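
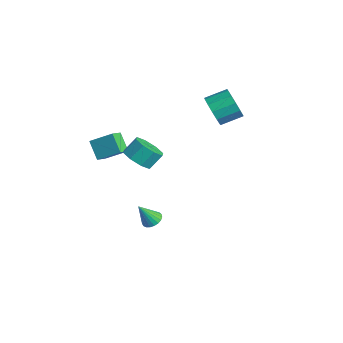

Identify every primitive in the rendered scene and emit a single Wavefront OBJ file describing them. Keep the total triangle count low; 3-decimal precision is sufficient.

v 1.419 -2.669 2.302
v 2.217 -2.3 1.967
v 2.218 -1.562 2.783
v 1.421 -1.931 3.118
v 1.631 -1.99 1.688
v 1.632 -1.252 2.503
v 0.921 -2.077 1.768
v 0.923 -1.339 2.584
v 0.504 -2.511 2.161
v 0.505 -1.773 2.977
v 0.622 -3.038 2.637
v 0.623 -2.3 3.453
v 1.208 -3.348 2.917
v 1.209 -2.61 3.732
v 1.917 -3.261 2.836
v 1.919 -2.523 3.652
v 2.335 -2.827 2.443
v 2.336 -2.089 3.259
v -0.787 2.799 3.193
v -0.286 3.055 2.342
v -0.013 4.297 2.876
v -0.513 4.041 3.727
v -0.834 3.21 2.26
v -0.56 4.453 2.795
v -1.366 3.235 2.475
v -1.092 4.478 3.01
v -1.715 3.121 2.918
v -1.441 4.364 3.453
v -1.769 2.905 3.448
v -1.495 4.148 3.983
v -1.511 2.655 3.897
v -1.237 3.898 4.431
v -1.023 2.451 4.122
v -0.75 3.693 4.657
v -0.461 2.357 4.052
v -0.187 3.599 4.587
v -0.001 2.403 3.709
v 0.272 3.646 4.244
v 0.208 2.575 3.203
v 0.482 3.818 3.738
v 0.102 2.818 2.693
v 0.376 4.061 3.228
v -0.088 -1.144 -4.042
v 0.232 -0.689 -3.747
v -0.172 -1.916 -2.758
v -0.016 -0.61 -3.716
v -0.276 -0.624 -3.741
v -0.504 -0.727 -3.819
v -0.66 -0.903 -3.935
v -0.717 -1.121 -4.069
v -0.665 -1.342 -4.199
v -0.513 -1.53 -4.301
v -0.288 -1.651 -4.359
v -0.028 -1.684 -4.362
v 0.221 -1.624 -4.31
v 0.417 -1.481 -4.211
v 0.526 -1.28 -4.083
v 0.529 -1.055 -3.948
v 0.425 -0.846 -3.829
v -1.781 -3.539 2.094
v -1.265 -4.225 2.523
v -1.049 -2.521 2.843
v -0.533 -3.208 3.272
v -0.907 -3.472 1.148
v -0.391 -4.159 1.577
v -0.175 -2.455 1.897
v 0.341 -3.141 2.326
f 2 1 5
f 2 5 3
f 3 5 6
f 3 6 4
f 5 1 7
f 5 7 6
f 6 7 8
f 6 8 4
f 7 1 9
f 7 9 8
f 8 9 10
f 8 10 4
f 9 1 11
f 9 11 10
f 10 11 12
f 10 12 4
f 11 1 13
f 11 13 12
f 12 13 14
f 12 14 4
f 13 1 15
f 13 15 14
f 14 15 16
f 14 16 4
f 15 1 17
f 15 17 16
f 16 17 18
f 16 18 4
f 17 1 2
f 17 2 18
f 18 2 3
f 18 3 4
f 20 19 23
f 20 23 21
f 21 23 24
f 21 24 22
f 23 19 25
f 23 25 24
f 24 25 26
f 24 26 22
f 25 19 27
f 25 27 26
f 26 27 28
f 26 28 22
f 27 19 29
f 27 29 28
f 28 29 30
f 28 30 22
f 29 19 31
f 29 31 30
f 30 31 32
f 30 32 22
f 31 19 33
f 31 33 32
f 32 33 34
f 32 34 22
f 33 19 35
f 33 35 34
f 34 35 36
f 34 36 22
f 35 19 37
f 35 37 36
f 36 37 38
f 36 38 22
f 37 19 39
f 37 39 38
f 38 39 40
f 38 40 22
f 39 19 41
f 39 41 40
f 40 41 42
f 40 42 22
f 41 19 20
f 41 20 42
f 42 20 21
f 42 21 22
f 44 43 46
f 44 46 45
f 46 43 47
f 46 47 45
f 47 43 48
f 47 48 45
f 48 43 49
f 48 49 45
f 49 43 50
f 49 50 45
f 50 43 51
f 50 51 45
f 51 43 52
f 51 52 45
f 52 43 53
f 52 53 45
f 53 43 54
f 53 54 45
f 54 43 55
f 54 55 45
f 55 43 56
f 55 56 45
f 56 43 57
f 56 57 45
f 57 43 58
f 57 58 45
f 58 43 59
f 58 59 45
f 59 43 44
f 59 44 45
f 61 63 60
f 64 61 60
f 60 63 62
f 62 64 60
f 61 67 63
f 65 61 64
f 65 67 61
f 63 67 62
f 66 64 62
f 62 67 66
f 66 65 64
f 67 65 66



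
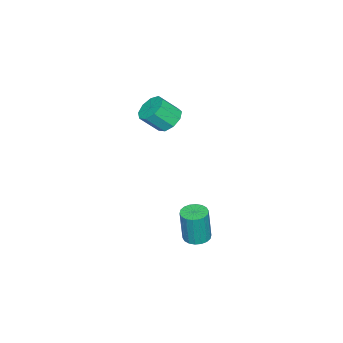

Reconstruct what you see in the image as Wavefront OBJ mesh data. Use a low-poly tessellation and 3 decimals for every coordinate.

v 1.347 -1.569 2.991
v 1.93 -1.908 2.395
v 2.536 -2.729 3.453
v 1.953 -2.391 4.049
v 2.165 -1.401 2.654
v 2.77 -2.222 3.712
v 2.017 -0.973 3.071
v 2.622 -1.794 4.129
v 1.555 -0.824 3.45
v 2.161 -1.645 4.509
v 0.997 -1.024 3.615
v 1.602 -1.845 4.673
v 0.602 -1.479 3.487
v 1.207 -2.3 4.546
v 0.556 -1.976 3.128
v 1.162 -2.797 4.186
v 0.881 -2.283 2.704
v 1.486 -3.105 3.762
v 1.423 -2.256 2.414
v 2.029 -3.078 3.473
v 3.401 1.152 -4.065
v 4.043 0.752 -4.137
v 4.221 0.668 -2.066
v 3.579 1.068 -1.995
v 4.154 1.072 -4.133
v 4.332 0.988 -2.063
v 4.115 1.407 -4.116
v 4.293 1.323 -2.046
v 3.935 1.692 -4.089
v 4.113 1.608 -2.019
v 3.649 1.87 -4.058
v 3.827 1.786 -1.987
v 3.314 1.906 -4.027
v 3.492 1.822 -1.957
v 2.996 1.792 -4.005
v 3.174 1.709 -1.934
v 2.759 1.552 -3.994
v 2.937 1.468 -1.923
v 2.648 1.232 -3.997
v 2.826 1.148 -1.927
v 2.687 0.897 -4.014
v 2.865 0.813 -1.944
v 2.867 0.612 -4.041
v 3.045 0.528 -1.971
v 3.153 0.434 -4.073
v 3.331 0.35 -2.002
v 3.488 0.398 -4.103
v 3.666 0.314 -2.033
v 3.806 0.511 -4.126
v 3.984 0.428 -2.055
f 2 1 5
f 2 5 3
f 3 5 6
f 3 6 4
f 5 1 7
f 5 7 6
f 6 7 8
f 6 8 4
f 7 1 9
f 7 9 8
f 8 9 10
f 8 10 4
f 9 1 11
f 9 11 10
f 10 11 12
f 10 12 4
f 11 1 13
f 11 13 12
f 12 13 14
f 12 14 4
f 13 1 15
f 13 15 14
f 14 15 16
f 14 16 4
f 15 1 17
f 15 17 16
f 16 17 18
f 16 18 4
f 17 1 19
f 17 19 18
f 18 19 20
f 18 20 4
f 19 1 2
f 19 2 20
f 20 2 3
f 20 3 4
f 22 21 25
f 22 25 23
f 23 25 26
f 23 26 24
f 25 21 27
f 25 27 26
f 26 27 28
f 26 28 24
f 27 21 29
f 27 29 28
f 28 29 30
f 28 30 24
f 29 21 31
f 29 31 30
f 30 31 32
f 30 32 24
f 31 21 33
f 31 33 32
f 32 33 34
f 32 34 24
f 33 21 35
f 33 35 34
f 34 35 36
f 34 36 24
f 35 21 37
f 35 37 36
f 36 37 38
f 36 38 24
f 37 21 39
f 37 39 38
f 38 39 40
f 38 40 24
f 39 21 41
f 39 41 40
f 40 41 42
f 40 42 24
f 41 21 43
f 41 43 42
f 42 43 44
f 42 44 24
f 43 21 45
f 43 45 44
f 44 45 46
f 44 46 24
f 45 21 47
f 45 47 46
f 46 47 48
f 46 48 24
f 47 21 49
f 47 49 48
f 48 49 50
f 48 50 24
f 49 21 22
f 49 22 50
f 50 22 23
f 50 23 24



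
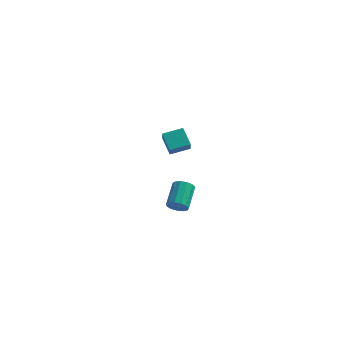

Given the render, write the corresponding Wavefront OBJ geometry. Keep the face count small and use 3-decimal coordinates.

v -1.913 -4.57 -2.573
v -1.628 -4.301 -3.104
v -1.583 -2.84 -2.338
v -1.867 -3.11 -1.807
v -1.995 -4.264 -3.152
v -1.95 -2.804 -2.386
v -2.336 -4.325 -3.016
v -2.291 -2.864 -2.25
v -2.542 -4.464 -2.739
v -2.497 -3.003 -1.973
v -2.549 -4.636 -2.41
v -2.503 -3.175 -1.644
v -2.353 -4.788 -2.132
v -2.308 -3.327 -1.366
v -2.018 -4.87 -1.995
v -1.972 -3.41 -1.229
v -1.649 -4.858 -2.041
v -1.604 -3.397 -1.275
v -1.364 -4.754 -2.256
v -1.319 -3.293 -1.49
v -1.253 -4.592 -2.571
v -1.208 -3.131 -1.805
v -1.352 -4.423 -2.888
v -1.306 -2.962 -2.122
v -4.097 2.871 -3.305
v -4.78 3.793 -2.576
v -4.225 3.42 -4.119
v -4.909 4.342 -3.39
v -2.951 3.518 -3.05
v -3.635 4.44 -2.321
v -3.08 4.067 -3.864
v -3.763 4.989 -3.135
f 2 1 5
f 2 5 3
f 3 5 6
f 3 6 4
f 5 1 7
f 5 7 6
f 6 7 8
f 6 8 4
f 7 1 9
f 7 9 8
f 8 9 10
f 8 10 4
f 9 1 11
f 9 11 10
f 10 11 12
f 10 12 4
f 11 1 13
f 11 13 12
f 12 13 14
f 12 14 4
f 13 1 15
f 13 15 14
f 14 15 16
f 14 16 4
f 15 1 17
f 15 17 16
f 16 17 18
f 16 18 4
f 17 1 19
f 17 19 18
f 18 19 20
f 18 20 4
f 19 1 21
f 19 21 20
f 20 21 22
f 20 22 4
f 21 1 23
f 21 23 22
f 22 23 24
f 22 24 4
f 23 1 2
f 23 2 24
f 24 2 3
f 24 3 4
f 26 28 25
f 29 26 25
f 25 28 27
f 27 29 25
f 26 32 28
f 30 26 29
f 30 32 26
f 28 32 27
f 31 29 27
f 27 32 31
f 31 30 29
f 32 30 31



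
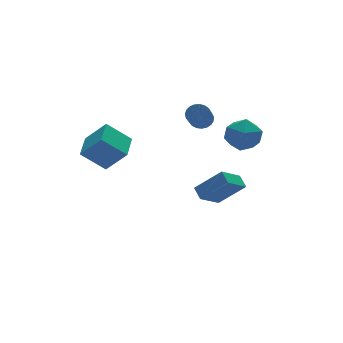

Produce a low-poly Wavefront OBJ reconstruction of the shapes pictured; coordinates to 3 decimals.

v 1.952 -1.173 2.772
v 2.74 -0.873 3.654
v 2.68 -3.007 2.746
v 3.468 -2.707 3.628
v 2.275 -2.778 3.874
v 1.825 -1.645 3.89
v 3.595 -2.235 2.51
v 3.145 -1.102 2.526
v 3.755 -1.53 3.492
v 2.939 -1.865 4.335
v 2.481 -2.015 2.065
v 1.665 -2.35 2.908
v 3.267 3.636 1.648
v 3.902 3.515 2.008
v 3.048 2.382 3.132
v 2.413 2.504 2.772
v 3.786 3.755 2.162
v 2.932 2.622 3.286
v 3.581 3.974 2.227
v 2.727 2.842 3.351
v 3.321 4.135 2.192
v 2.467 3.003 3.316
v 3.052 4.21 2.062
v 2.198 3.078 3.187
v 2.82 4.186 1.862
v 1.966 3.053 2.986
v 2.665 4.066 1.624
v 1.811 2.934 2.748
v 2.615 3.872 1.39
v 1.761 2.74 2.515
v 2.677 3.638 1.201
v 1.823 2.505 2.325
v 2.841 3.403 1.089
v 1.987 2.27 2.214
v 3.079 3.208 1.074
v 2.225 2.076 2.198
v 3.35 3.088 1.158
v 2.496 1.955 2.282
v 3.606 3.062 1.327
v 2.752 1.929 2.451
v 3.803 3.136 1.551
v 2.949 2.003 2.675
v 3.908 3.296 1.792
v 3.054 2.163 2.916
v -2.393 1.958 1.069
v -3.646 2.627 2.299
v -3.269 2.872 -0.321
v -4.522 3.542 0.91
v -1.358 3.378 1.35
v -2.611 4.048 2.581
v -2.234 4.293 -0.039
v -3.487 4.962 1.191
v 2 1.472 -3.575
v 3.281 0.559 -2.109
v 2.067 2.301 -3.118
v 3.348 1.389 -1.652
v 3.472 1.911 -4.588
v 4.753 0.999 -3.122
v 3.539 2.741 -4.131
v 4.82 1.828 -2.665
f 1 12 6
f 1 6 2
f 1 2 8
f 1 8 11
f 1 11 12
f 2 6 10
f 6 12 5
f 12 11 3
f 11 8 7
f 8 2 9
f 4 10 5
f 4 5 3
f 4 3 7
f 4 7 9
f 4 9 10
f 5 10 6
f 3 5 12
f 7 3 11
f 9 7 8
f 10 9 2
f 14 13 17
f 14 17 15
f 15 17 18
f 15 18 16
f 17 13 19
f 17 19 18
f 18 19 20
f 18 20 16
f 19 13 21
f 19 21 20
f 20 21 22
f 20 22 16
f 21 13 23
f 21 23 22
f 22 23 24
f 22 24 16
f 23 13 25
f 23 25 24
f 24 25 26
f 24 26 16
f 25 13 27
f 25 27 26
f 26 27 28
f 26 28 16
f 27 13 29
f 27 29 28
f 28 29 30
f 28 30 16
f 29 13 31
f 29 31 30
f 30 31 32
f 30 32 16
f 31 13 33
f 31 33 32
f 32 33 34
f 32 34 16
f 33 13 35
f 33 35 34
f 34 35 36
f 34 36 16
f 35 13 37
f 35 37 36
f 36 37 38
f 36 38 16
f 37 13 39
f 37 39 38
f 38 39 40
f 38 40 16
f 39 13 41
f 39 41 40
f 40 41 42
f 40 42 16
f 41 13 43
f 41 43 42
f 42 43 44
f 42 44 16
f 43 13 14
f 43 14 44
f 44 14 15
f 44 15 16
f 46 48 45
f 49 46 45
f 45 48 47
f 47 49 45
f 46 52 48
f 50 46 49
f 50 52 46
f 48 52 47
f 51 49 47
f 47 52 51
f 51 50 49
f 52 50 51
f 54 56 53
f 57 54 53
f 53 56 55
f 55 57 53
f 54 60 56
f 58 54 57
f 58 60 54
f 56 60 55
f 59 57 55
f 55 60 59
f 59 58 57
f 60 58 59



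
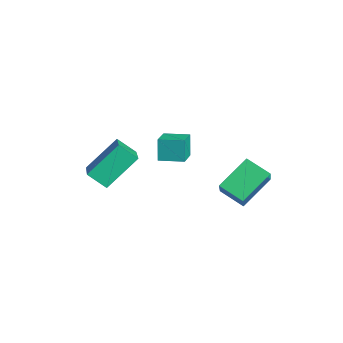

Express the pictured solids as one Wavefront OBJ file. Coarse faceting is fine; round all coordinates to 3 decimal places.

v -1.516 0.35 -0.52
v -1.852 0.449 0.575
v -0.975 1.385 -0.448
v -1.311 1.483 0.647
v -0.469 -0.223 -0.147
v -0.805 -0.125 0.948
v 0.072 0.811 -0.075
v -0.264 0.91 1.02
v -2.576 -2.826 -1.907
v -2.878 -1.297 -0.484
v -4.473 -2.394 -2.773
v -4.776 -0.865 -1.351
v -2.084 -2.075 -2.609
v -2.387 -0.546 -1.187
v -3.982 -1.643 -3.476
v -4.284 -0.114 -2.053
v 1.522 1.874 -0.864
v 0.927 3.292 0.183
v 0.511 2.258 -1.96
v -0.084 3.676 -0.914
v 2.404 2.644 -1.406
v 1.809 4.062 -0.36
v 1.393 3.028 -2.503
v 0.798 4.446 -1.456
f 2 4 1
f 5 2 1
f 1 4 3
f 3 5 1
f 2 8 4
f 6 2 5
f 6 8 2
f 4 8 3
f 7 5 3
f 3 8 7
f 7 6 5
f 8 6 7
f 10 12 9
f 13 10 9
f 9 12 11
f 11 13 9
f 10 16 12
f 14 10 13
f 14 16 10
f 12 16 11
f 15 13 11
f 11 16 15
f 15 14 13
f 16 14 15
f 18 20 17
f 21 18 17
f 17 20 19
f 19 21 17
f 18 24 20
f 22 18 21
f 22 24 18
f 20 24 19
f 23 21 19
f 19 24 23
f 23 22 21
f 24 22 23



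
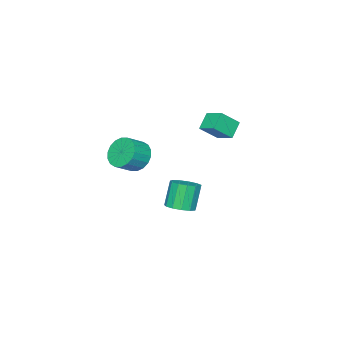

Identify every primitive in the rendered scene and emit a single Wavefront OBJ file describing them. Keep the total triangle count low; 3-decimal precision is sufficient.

v 0.45 -2.839 0.116
v 0.872 -3.184 -0.637
v 1.793 -3.426 -0.01
v 1.37 -3.081 0.744
v 0.982 -2.785 -0.644
v 1.903 -3.027 -0.017
v 0.986 -2.397 -0.501
v 1.907 -2.639 0.126
v 0.885 -2.096 -0.236
v 1.805 -2.338 0.392
v 0.697 -1.943 0.1
v 1.617 -2.184 0.727
v 0.46 -1.967 0.438
v 1.38 -2.208 1.065
v 0.221 -2.163 0.713
v 1.141 -2.405 1.34
v 0.027 -2.494 0.87
v 0.948 -2.736 1.497
v -0.083 -2.893 0.877
v 0.838 -3.135 1.504
v -0.087 -3.281 0.734
v 0.834 -3.523 1.361
v 0.015 -3.582 0.468
v 0.935 -3.824 1.096
v 0.203 -3.736 0.133
v 1.123 -3.977 0.76
v 0.44 -3.712 -0.205
v 1.36 -3.953 0.422
v 0.679 -3.515 -0.48
v 1.599 -3.757 0.147
v -1.759 0.374 1.602
v -2.539 0.216 2.272
v -1.593 1.392 2.037
v -2.373 1.234 2.707
v -0.947 -0.114 2.433
v -1.727 -0.272 3.103
v -0.781 0.904 2.868
v -1.561 0.746 3.538
v -1.815 -1.98 -4.315
v -1.083 -1.876 -3.983
v -1.714 -2.015 -2.552
v -2.445 -2.12 -2.885
v -1.267 -1.46 -4.023
v -1.898 -1.599 -2.592
v -1.624 -1.209 -4.157
v -2.255 -1.349 -2.726
v -2.042 -1.203 -4.34
v -2.673 -1.343 -2.909
v -2.388 -1.444 -4.516
v -3.019 -1.584 -3.085
v -2.551 -1.855 -4.628
v -3.182 -1.995 -3.197
v -2.481 -2.306 -4.641
v -3.112 -2.445 -3.21
v -2.199 -2.653 -4.551
v -2.83 -2.793 -3.12
v -1.795 -2.787 -4.385
v -2.426 -2.926 -2.955
v -1.397 -2.665 -4.198
v -2.028 -2.804 -2.767
v -1.132 -2.325 -4.048
v -1.763 -2.464 -2.617
f 2 1 5
f 2 5 3
f 3 5 6
f 3 6 4
f 5 1 7
f 5 7 6
f 6 7 8
f 6 8 4
f 7 1 9
f 7 9 8
f 8 9 10
f 8 10 4
f 9 1 11
f 9 11 10
f 10 11 12
f 10 12 4
f 11 1 13
f 11 13 12
f 12 13 14
f 12 14 4
f 13 1 15
f 13 15 14
f 14 15 16
f 14 16 4
f 15 1 17
f 15 17 16
f 16 17 18
f 16 18 4
f 17 1 19
f 17 19 18
f 18 19 20
f 18 20 4
f 19 1 21
f 19 21 20
f 20 21 22
f 20 22 4
f 21 1 23
f 21 23 22
f 22 23 24
f 22 24 4
f 23 1 25
f 23 25 24
f 24 25 26
f 24 26 4
f 25 1 27
f 25 27 26
f 26 27 28
f 26 28 4
f 27 1 29
f 27 29 28
f 28 29 30
f 28 30 4
f 29 1 2
f 29 2 30
f 30 2 3
f 30 3 4
f 32 34 31
f 35 32 31
f 31 34 33
f 33 35 31
f 32 38 34
f 36 32 35
f 36 38 32
f 34 38 33
f 37 35 33
f 33 38 37
f 37 36 35
f 38 36 37
f 40 39 43
f 40 43 41
f 41 43 44
f 41 44 42
f 43 39 45
f 43 45 44
f 44 45 46
f 44 46 42
f 45 39 47
f 45 47 46
f 46 47 48
f 46 48 42
f 47 39 49
f 47 49 48
f 48 49 50
f 48 50 42
f 49 39 51
f 49 51 50
f 50 51 52
f 50 52 42
f 51 39 53
f 51 53 52
f 52 53 54
f 52 54 42
f 53 39 55
f 53 55 54
f 54 55 56
f 54 56 42
f 55 39 57
f 55 57 56
f 56 57 58
f 56 58 42
f 57 39 59
f 57 59 58
f 58 59 60
f 58 60 42
f 59 39 61
f 59 61 60
f 60 61 62
f 60 62 42
f 61 39 40
f 61 40 62
f 62 40 41
f 62 41 42



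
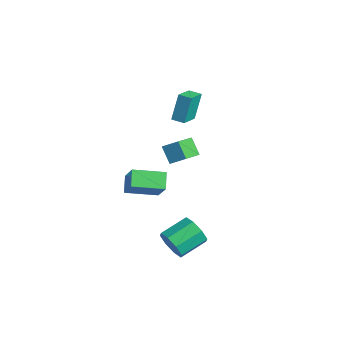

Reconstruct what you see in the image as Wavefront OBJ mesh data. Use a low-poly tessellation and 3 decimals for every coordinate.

v -4.188 2.171 1.352
v -4.467 2.787 3.073
v -3.524 2.631 1.294
v -3.803 3.248 3.016
v -3.337 1.012 1.904
v -3.616 1.629 3.626
v -2.673 1.473 1.847
v -2.952 2.089 3.568
v 3.817 -2.967 -2.412
v 4.345 -2.65 -3.175
v 4.211 -1.017 -2.59
v 3.683 -1.333 -1.828
v 3.609 -2.659 -3.319
v 3.475 -1.026 -2.734
v 2.995 -2.848 -2.932
v 2.861 -1.215 -2.347
v 2.862 -3.106 -2.241
v 2.728 -1.473 -1.656
v 3.289 -3.283 -1.65
v 3.155 -1.65 -1.065
v 4.025 -3.274 -1.506
v 3.891 -1.641 -0.921
v 4.639 -3.085 -1.893
v 4.505 -1.452 -1.308
v 4.772 -2.827 -2.584
v 4.638 -1.194 -1.999
v 0.332 -3.869 1.289
v 1.447 -4.016 2.63
v 1.028 -2.156 0.898
v 2.143 -2.303 2.238
v 1.097 -4.337 0.602
v 2.212 -4.484 1.942
v 1.793 -2.624 0.21
v 2.908 -2.771 1.551
v 2.624 -2.37 3.284
v 1.828 -2.409 4.168
v 1.87 -1.116 2.662
v 1.074 -1.155 3.546
v 3.226 -1.725 3.854
v 2.43 -1.764 4.738
v 2.472 -0.471 3.232
v 1.676 -0.51 4.116
f 2 4 1
f 5 2 1
f 1 4 3
f 3 5 1
f 2 8 4
f 6 2 5
f 6 8 2
f 4 8 3
f 7 5 3
f 3 8 7
f 7 6 5
f 8 6 7
f 10 9 13
f 10 13 11
f 11 13 14
f 11 14 12
f 13 9 15
f 13 15 14
f 14 15 16
f 14 16 12
f 15 9 17
f 15 17 16
f 16 17 18
f 16 18 12
f 17 9 19
f 17 19 18
f 18 19 20
f 18 20 12
f 19 9 21
f 19 21 20
f 20 21 22
f 20 22 12
f 21 9 23
f 21 23 22
f 22 23 24
f 22 24 12
f 23 9 25
f 23 25 24
f 24 25 26
f 24 26 12
f 25 9 10
f 25 10 26
f 26 10 11
f 26 11 12
f 28 30 27
f 31 28 27
f 27 30 29
f 29 31 27
f 28 34 30
f 32 28 31
f 32 34 28
f 30 34 29
f 33 31 29
f 29 34 33
f 33 32 31
f 34 32 33
f 36 38 35
f 39 36 35
f 35 38 37
f 37 39 35
f 36 42 38
f 40 36 39
f 40 42 36
f 38 42 37
f 41 39 37
f 37 42 41
f 41 40 39
f 42 40 41



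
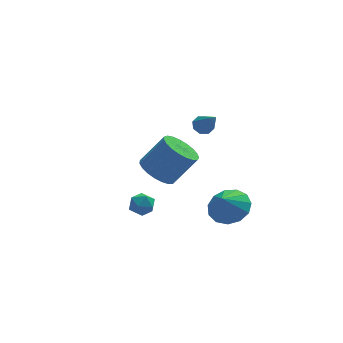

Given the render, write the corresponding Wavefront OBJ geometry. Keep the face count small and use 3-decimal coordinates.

v 3.449 1.943 -0.736
v 3.699 2.31 -0.429
v 3.691 0.677 0.576
v 3.291 2.3 -0.363
v 2.975 2.081 -0.516
v 2.937 1.782 -0.798
v 3.199 1.577 -1.044
v 3.606 1.587 -1.11
v 3.922 1.805 -0.957
v 3.96 2.105 -0.675
v 1.562 3.102 -4.395
v 2.051 3.915 -4.767
v 3.208 3.892 -3.298
v 2.718 3.078 -2.925
v 1.751 4.095 -4.528
v 2.907 4.072 -3.059
v 1.418 4.103 -4.266
v 2.574 4.08 -2.796
v 1.11 3.938 -4.026
v 2.266 3.915 -2.556
v 0.879 3.628 -3.849
v 2.036 3.605 -2.38
v 0.767 3.228 -3.767
v 1.924 3.204 -2.298
v 0.793 2.805 -3.794
v 1.949 2.782 -2.325
v 0.951 2.434 -3.924
v 2.107 2.411 -2.455
v 1.215 2.178 -4.136
v 2.371 2.155 -2.667
v 1.539 2.082 -4.392
v 2.695 2.059 -2.923
v 1.866 2.162 -4.649
v 3.023 2.139 -3.18
v 2.142 2.405 -4.862
v 3.298 2.382 -3.393
v 2.317 2.768 -4.994
v 3.473 2.745 -3.525
v 2.361 3.189 -5.022
v 3.517 3.166 -3.553
v 2.267 3.594 -4.942
v 3.424 3.571 -3.473
v 3.479 -2.424 -3.203
v 4.378 -2.76 -2.889
v 3.001 -2.836 -2.277
v 4.323 -2.233 -2.682
v 4 -1.766 -2.641
v 3.511 -1.508 -2.778
v 3.013 -1.541 -3.05
v 2.662 -1.854 -3.37
v 2.57 -2.348 -3.638
v 2.767 -2.866 -3.767
v 3.19 -3.244 -3.717
v 3.705 -3.361 -3.504
v 4.147 -3.181 -3.195
v -0.565 -0.956 -3.175
v 0.073 -0.962 -3.352
v -0.473 -1.958 -2.808
v 0.165 -1.964 -2.985
v -0.036 -1.58 -2.484
v -0.093 -0.961 -2.711
v -0.307 -1.959 -3.449
v -0.364 -1.34 -3.676
v 0.232 -1.582 -3.522
v 0.4 -1.348 -2.925
v -0.8 -1.572 -3.235
v -0.632 -1.338 -2.638
f 2 1 4
f 2 4 3
f 4 1 5
f 4 5 3
f 5 1 6
f 5 6 3
f 6 1 7
f 6 7 3
f 7 1 8
f 7 8 3
f 8 1 9
f 8 9 3
f 9 1 10
f 9 10 3
f 10 1 2
f 10 2 3
f 12 11 15
f 12 15 13
f 13 15 16
f 13 16 14
f 15 11 17
f 15 17 16
f 16 17 18
f 16 18 14
f 17 11 19
f 17 19 18
f 18 19 20
f 18 20 14
f 19 11 21
f 19 21 20
f 20 21 22
f 20 22 14
f 21 11 23
f 21 23 22
f 22 23 24
f 22 24 14
f 23 11 25
f 23 25 24
f 24 25 26
f 24 26 14
f 25 11 27
f 25 27 26
f 26 27 28
f 26 28 14
f 27 11 29
f 27 29 28
f 28 29 30
f 28 30 14
f 29 11 31
f 29 31 30
f 30 31 32
f 30 32 14
f 31 11 33
f 31 33 32
f 32 33 34
f 32 34 14
f 33 11 35
f 33 35 34
f 34 35 36
f 34 36 14
f 35 11 37
f 35 37 36
f 36 37 38
f 36 38 14
f 37 11 39
f 37 39 38
f 38 39 40
f 38 40 14
f 39 11 41
f 39 41 40
f 40 41 42
f 40 42 14
f 41 11 12
f 41 12 42
f 42 12 13
f 42 13 14
f 44 43 46
f 44 46 45
f 46 43 47
f 46 47 45
f 47 43 48
f 47 48 45
f 48 43 49
f 48 49 45
f 49 43 50
f 49 50 45
f 50 43 51
f 50 51 45
f 51 43 52
f 51 52 45
f 52 43 53
f 52 53 45
f 53 43 54
f 53 54 45
f 54 43 55
f 54 55 45
f 55 43 44
f 55 44 45
f 56 67 61
f 56 61 57
f 56 57 63
f 56 63 66
f 56 66 67
f 57 61 65
f 61 67 60
f 67 66 58
f 66 63 62
f 63 57 64
f 59 65 60
f 59 60 58
f 59 58 62
f 59 62 64
f 59 64 65
f 60 65 61
f 58 60 67
f 62 58 66
f 64 62 63
f 65 64 57



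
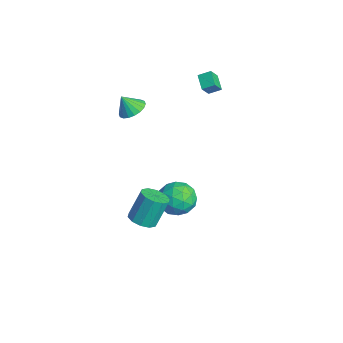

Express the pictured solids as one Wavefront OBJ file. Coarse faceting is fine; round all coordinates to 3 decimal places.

v -3.31 1.808 3.121
v -4.288 1.884 3.594
v -3.073 2.523 3.494
v -4.052 2.598 3.968
v -2.968 1.282 3.912
v -3.947 1.357 4.386
v -2.732 1.996 4.286
v -3.71 2.072 4.759
v 3.451 -4.286 -0.771
v 4.297 -4.138 -0.733
v 4.075 -3.306 0.95
v 3.229 -3.454 0.911
v 4.068 -3.721 -0.969
v 3.846 -2.889 0.713
v 3.604 -3.519 -1.13
v 3.381 -2.688 0.552
v 3.081 -3.611 -1.154
v 2.858 -2.779 0.529
v 2.699 -3.96 -1.032
v 2.477 -3.128 0.651
v 2.605 -4.434 -0.81
v 2.383 -3.602 0.873
v 2.834 -4.851 -0.573
v 2.612 -4.019 1.109
v 3.299 -5.052 -0.412
v 3.076 -4.221 1.27
v 3.822 -4.961 -0.389
v 3.599 -4.129 1.294
v 4.203 -4.612 -0.511
v 3.981 -3.78 1.172
v -2.915 -2.876 3.265
v -2.125 -2.647 3.576
v -3.165 -3.444 4.315
v -2.352 -2.347 3.685
v -2.69 -2.151 3.71
v -3.073 -2.099 3.647
v -3.425 -2.201 3.509
v -3.676 -2.437 3.322
v -3.776 -2.759 3.123
v -3.706 -3.105 2.953
v -3.479 -3.405 2.845
v -3.14 -3.601 2.819
v -2.757 -3.653 2.882
v -2.406 -3.551 3.021
v -2.155 -3.315 3.208
v -2.055 -2.993 3.406
v -1.84 -0.951 -3.481
v -1.205 0.003 -3.928
v -0.135 -1.903 -3.092
v 0.5 -0.949 -3.539
v -0.121 -0.834 -2.483
v -1.174 -0.246 -2.723
v -0.166 -1.654 -4.297
v -1.219 -1.066 -4.537
v -0.17 -0.431 -4.432
v -0.143 0.075 -3.311
v -1.197 -1.975 -3.709
v -1.17 -1.469 -2.588
v -1.672 -0.391 -3.738
v 0.332 -1.509 -3.282
v -0.033 -1.442 -2.661
v 0.34 -0.881 -2.924
v -1.654 -0.537 -3.03
v -1.281 0.024 -3.293
v -0.644 -0.468 -2.444
v -0.059 -1.924 -3.727
v 0.314 -1.363 -3.99
v -1.68 -1.019 -4.096
v -1.307 -0.458 -4.359
v -0.696 -1.432 -4.576
v -0.691 -0.085 -4.298
v 0.311 -0.644 -4.069
v -0.08 -1.059 -4.514
v -0.699 -0.713 -4.655
v -0.675 0.213 -3.639
v 0.327 -0.346 -3.411
v -0.037 -0.279 -2.79
v -0.657 0.067 -2.931
v -0.066 -0.042 -3.935
v -1.667 -1.554 -3.609
v -0.665 -2.113 -3.381
v -0.683 -1.967 -4.089
v -1.303 -1.621 -4.23
v -1.651 -1.256 -2.951
v -0.649 -1.815 -2.722
v -0.641 -1.187 -2.365
v -1.26 -0.841 -2.506
v -1.274 -1.858 -3.085
f 2 4 1
f 5 2 1
f 1 4 3
f 3 5 1
f 2 8 4
f 6 2 5
f 6 8 2
f 4 8 3
f 7 5 3
f 3 8 7
f 7 6 5
f 8 6 7
f 10 9 13
f 10 13 11
f 11 13 14
f 11 14 12
f 13 9 15
f 13 15 14
f 14 15 16
f 14 16 12
f 15 9 17
f 15 17 16
f 16 17 18
f 16 18 12
f 17 9 19
f 17 19 18
f 18 19 20
f 18 20 12
f 19 9 21
f 19 21 20
f 20 21 22
f 20 22 12
f 21 9 23
f 21 23 22
f 22 23 24
f 22 24 12
f 23 9 25
f 23 25 24
f 24 25 26
f 24 26 12
f 25 9 27
f 25 27 26
f 26 27 28
f 26 28 12
f 27 9 29
f 27 29 28
f 28 29 30
f 28 30 12
f 29 9 10
f 29 10 30
f 30 10 11
f 30 11 12
f 32 31 34
f 32 34 33
f 34 31 35
f 34 35 33
f 35 31 36
f 35 36 33
f 36 31 37
f 36 37 33
f 37 31 38
f 37 38 33
f 38 31 39
f 38 39 33
f 39 31 40
f 39 40 33
f 40 31 41
f 40 41 33
f 41 31 42
f 41 42 33
f 42 31 43
f 42 43 33
f 43 31 44
f 43 44 33
f 44 31 45
f 44 45 33
f 45 31 46
f 45 46 33
f 46 31 32
f 46 32 33
f 47 84 63
f 84 58 87
f 63 87 52
f 84 87 63
f 47 63 59
f 63 52 64
f 59 64 48
f 63 64 59
f 47 59 68
f 59 48 69
f 68 69 54
f 59 69 68
f 47 68 80
f 68 54 83
f 80 83 57
f 68 83 80
f 47 80 84
f 80 57 88
f 84 88 58
f 80 88 84
f 48 64 75
f 64 52 78
f 75 78 56
f 64 78 75
f 52 87 65
f 87 58 86
f 65 86 51
f 87 86 65
f 58 88 85
f 88 57 81
f 85 81 49
f 88 81 85
f 57 83 82
f 83 54 70
f 82 70 53
f 83 70 82
f 54 69 74
f 69 48 71
f 74 71 55
f 69 71 74
f 50 76 62
f 76 56 77
f 62 77 51
f 76 77 62
f 50 62 60
f 62 51 61
f 60 61 49
f 62 61 60
f 50 60 67
f 60 49 66
f 67 66 53
f 60 66 67
f 50 67 72
f 67 53 73
f 72 73 55
f 67 73 72
f 50 72 76
f 72 55 79
f 76 79 56
f 72 79 76
f 51 77 65
f 77 56 78
f 65 78 52
f 77 78 65
f 49 61 85
f 61 51 86
f 85 86 58
f 61 86 85
f 53 66 82
f 66 49 81
f 82 81 57
f 66 81 82
f 55 73 74
f 73 53 70
f 74 70 54
f 73 70 74
f 56 79 75
f 79 55 71
f 75 71 48
f 79 71 75



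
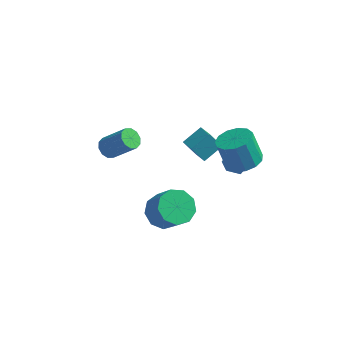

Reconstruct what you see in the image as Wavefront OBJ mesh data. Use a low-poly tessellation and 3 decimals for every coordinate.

v -3.937 -0.268 0.946
v -3.573 0.21 0.606
v -2.219 0.165 1.994
v -2.583 -0.312 2.334
v -3.839 0.411 0.871
v -2.485 0.367 2.26
v -4.142 0.353 1.165
v -2.788 0.309 2.554
v -4.367 0.058 1.376
v -3.013 0.014 2.764
v -4.428 -0.361 1.421
v -3.074 -0.406 2.81
v -4.301 -0.745 1.286
v -2.947 -0.79 2.674
v -4.035 -0.947 1.02
v -2.681 -0.991 2.409
v -3.732 -0.889 0.726
v -2.378 -0.933 2.115
v -3.507 -0.594 0.516
v -2.153 -0.638 1.904
v -3.446 -0.174 0.47
v -2.092 -0.219 1.859
v -0.142 1.243 1.201
v 0.615 0.419 1.662
v 0.564 2.226 1.8
v 1.32 1.402 2.261
v 0.56 1.338 0.219
v 1.316 0.514 0.68
v 1.265 2.321 0.818
v 2.022 1.497 1.279
v 2.534 2.909 -1.879
v 3.211 2.849 -1.383
v 1.809 2.191 -0.977
v 2.486 2.131 -0.481
v 2.107 2.874 -0.586
v 2.555 3.318 -1.144
v 2.465 1.722 -1.216
v 2.913 2.166 -1.774
v 3.168 2.115 -0.974
v 2.947 2.827 -0.584
v 2.073 2.213 -1.776
v 1.852 2.925 -1.386
v 3.586 0.295 1.696
v 4.586 0.287 2.076
v 3.954 0.437 3.744
v 2.954 0.445 3.364
v 4.449 0.865 1.972
v 3.817 1.015 3.64
v 4.037 1.262 1.78
v 3.405 1.411 3.448
v 3.483 1.352 1.562
v 2.85 1.501 3.23
v 2.961 1.106 1.386
v 2.328 1.256 3.054
v 2.638 0.603 1.309
v 2.005 0.753 2.977
v 2.615 0.002 1.354
v 1.983 0.152 3.022
v 2.901 -0.505 1.508
v 2.269 -0.356 3.176
v 3.405 -0.759 1.722
v 2.773 -0.609 3.39
v 3.966 -0.678 1.928
v 3.334 -0.528 3.595
v 4.406 -0.288 2.059
v 3.774 -0.138 3.727
v 0.128 -2.94 -0.719
v 0.925 -3.297 -1.389
v 1.888 -3.957 0.11
v 1.092 -3.6 0.779
v 1.069 -2.591 -1.17
v 2.032 -3.251 0.328
v 0.773 -2.049 -0.741
v 1.736 -2.709 0.758
v 0.175 -1.923 -0.302
v 1.138 -2.583 1.197
v -0.445 -2.274 -0.058
v 0.519 -2.934 1.441
v -0.796 -2.936 -0.123
v 0.167 -3.596 1.375
v -0.715 -3.6 -0.468
v 0.248 -4.26 1.031
v -0.239 -3.955 -0.93
v 0.724 -4.615 0.569
v 0.408 -3.835 -1.294
v 1.372 -4.495 0.205
f 2 1 5
f 2 5 3
f 3 5 6
f 3 6 4
f 5 1 7
f 5 7 6
f 6 7 8
f 6 8 4
f 7 1 9
f 7 9 8
f 8 9 10
f 8 10 4
f 9 1 11
f 9 11 10
f 10 11 12
f 10 12 4
f 11 1 13
f 11 13 12
f 12 13 14
f 12 14 4
f 13 1 15
f 13 15 14
f 14 15 16
f 14 16 4
f 15 1 17
f 15 17 16
f 16 17 18
f 16 18 4
f 17 1 19
f 17 19 18
f 18 19 20
f 18 20 4
f 19 1 21
f 19 21 20
f 20 21 22
f 20 22 4
f 21 1 2
f 21 2 22
f 22 2 3
f 22 3 4
f 24 26 23
f 27 24 23
f 23 26 25
f 25 27 23
f 24 30 26
f 28 24 27
f 28 30 24
f 26 30 25
f 29 27 25
f 25 30 29
f 29 28 27
f 30 28 29
f 31 42 36
f 31 36 32
f 31 32 38
f 31 38 41
f 31 41 42
f 32 36 40
f 36 42 35
f 42 41 33
f 41 38 37
f 38 32 39
f 34 40 35
f 34 35 33
f 34 33 37
f 34 37 39
f 34 39 40
f 35 40 36
f 33 35 42
f 37 33 41
f 39 37 38
f 40 39 32
f 44 43 47
f 44 47 45
f 45 47 48
f 45 48 46
f 47 43 49
f 47 49 48
f 48 49 50
f 48 50 46
f 49 43 51
f 49 51 50
f 50 51 52
f 50 52 46
f 51 43 53
f 51 53 52
f 52 53 54
f 52 54 46
f 53 43 55
f 53 55 54
f 54 55 56
f 54 56 46
f 55 43 57
f 55 57 56
f 56 57 58
f 56 58 46
f 57 43 59
f 57 59 58
f 58 59 60
f 58 60 46
f 59 43 61
f 59 61 60
f 60 61 62
f 60 62 46
f 61 43 63
f 61 63 62
f 62 63 64
f 62 64 46
f 63 43 65
f 63 65 64
f 64 65 66
f 64 66 46
f 65 43 44
f 65 44 66
f 66 44 45
f 66 45 46
f 68 67 71
f 68 71 69
f 69 71 72
f 69 72 70
f 71 67 73
f 71 73 72
f 72 73 74
f 72 74 70
f 73 67 75
f 73 75 74
f 74 75 76
f 74 76 70
f 75 67 77
f 75 77 76
f 76 77 78
f 76 78 70
f 77 67 79
f 77 79 78
f 78 79 80
f 78 80 70
f 79 67 81
f 79 81 80
f 80 81 82
f 80 82 70
f 81 67 83
f 81 83 82
f 82 83 84
f 82 84 70
f 83 67 85
f 83 85 84
f 84 85 86
f 84 86 70
f 85 67 68
f 85 68 86
f 86 68 69
f 86 69 70



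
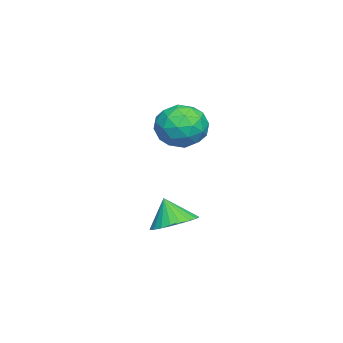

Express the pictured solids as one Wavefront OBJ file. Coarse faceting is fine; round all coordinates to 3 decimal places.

v 3.715 3.431 -0.615
v 4.21 4.109 -0.214
v 3.465 2.969 0.475
v 3.88 4.26 -0.225
v 3.525 4.284 -0.296
v 3.199 4.179 -0.416
v 2.951 3.96 -0.565
v 2.82 3.66 -0.723
v 2.825 3.326 -0.864
v 2.965 3.008 -0.967
v 3.22 2.754 -1.016
v 3.55 2.603 -1.004
v 3.905 2.579 -0.934
v 4.231 2.684 -0.814
v 4.479 2.903 -0.664
v 4.61 3.202 -0.507
v 4.605 3.537 -0.366
v 4.464 3.855 -0.263
v -0.471 3.547 2.236
v 0.279 2.8 1.921
v -1.219 2.34 3.319
v -0.469 1.593 3.004
v -0.162 2.457 3.617
v 0.3 3.204 2.948
v -1.24 1.936 2.292
v -0.778 2.683 1.623
v -0.197 1.805 1.955
v 0.469 2.127 2.774
v -1.409 3.013 2.466
v -0.743 3.335 3.285
v -0.03 3.28 1.983
v -0.91 1.86 3.257
v -0.729 2.368 3.617
v -0.289 1.929 3.432
v -0.018 3.517 2.587
v 0.423 3.078 2.402
v 0.164 2.876 3.399
v -1.363 2.062 2.838
v -0.922 1.623 2.653
v -0.651 3.211 1.808
v -0.211 2.772 1.623
v -1.104 2.264 1.841
v 0.13 2.256 1.818
v -0.309 1.546 2.455
v -0.762 1.748 2.036
v -0.491 2.186 1.643
v 0.522 2.445 2.3
v 0.082 1.735 2.936
v 0.263 2.243 3.297
v 0.535 2.682 2.904
v 0.242 1.86 2.32
v -1.022 3.405 2.304
v -1.462 2.695 2.94
v -1.475 2.458 2.336
v -1.203 2.897 1.943
v -0.631 3.594 2.785
v -1.07 2.884 3.422
v -0.449 2.954 3.597
v -0.178 3.392 3.204
v -1.182 3.28 2.92
f 2 1 4
f 2 4 3
f 4 1 5
f 4 5 3
f 5 1 6
f 5 6 3
f 6 1 7
f 6 7 3
f 7 1 8
f 7 8 3
f 8 1 9
f 8 9 3
f 9 1 10
f 9 10 3
f 10 1 11
f 10 11 3
f 11 1 12
f 11 12 3
f 12 1 13
f 12 13 3
f 13 1 14
f 13 14 3
f 14 1 15
f 14 15 3
f 15 1 16
f 15 16 3
f 16 1 17
f 16 17 3
f 17 1 18
f 17 18 3
f 18 1 2
f 18 2 3
f 19 56 35
f 56 30 59
f 35 59 24
f 56 59 35
f 19 35 31
f 35 24 36
f 31 36 20
f 35 36 31
f 19 31 40
f 31 20 41
f 40 41 26
f 31 41 40
f 19 40 52
f 40 26 55
f 52 55 29
f 40 55 52
f 19 52 56
f 52 29 60
f 56 60 30
f 52 60 56
f 20 36 47
f 36 24 50
f 47 50 28
f 36 50 47
f 24 59 37
f 59 30 58
f 37 58 23
f 59 58 37
f 30 60 57
f 60 29 53
f 57 53 21
f 60 53 57
f 29 55 54
f 55 26 42
f 54 42 25
f 55 42 54
f 26 41 46
f 41 20 43
f 46 43 27
f 41 43 46
f 22 48 34
f 48 28 49
f 34 49 23
f 48 49 34
f 22 34 32
f 34 23 33
f 32 33 21
f 34 33 32
f 22 32 39
f 32 21 38
f 39 38 25
f 32 38 39
f 22 39 44
f 39 25 45
f 44 45 27
f 39 45 44
f 22 44 48
f 44 27 51
f 48 51 28
f 44 51 48
f 23 49 37
f 49 28 50
f 37 50 24
f 49 50 37
f 21 33 57
f 33 23 58
f 57 58 30
f 33 58 57
f 25 38 54
f 38 21 53
f 54 53 29
f 38 53 54
f 27 45 46
f 45 25 42
f 46 42 26
f 45 42 46
f 28 51 47
f 51 27 43
f 47 43 20
f 51 43 47



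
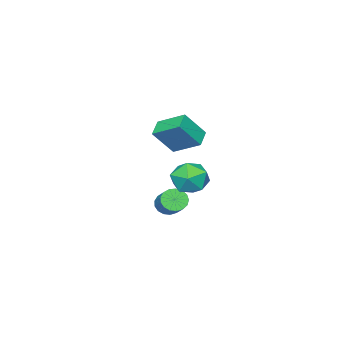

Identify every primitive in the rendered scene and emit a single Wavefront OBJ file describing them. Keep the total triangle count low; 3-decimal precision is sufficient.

v -0.07 -4.289 -2.628
v 0.422 -4.812 -2.41
v 1.182 -3.713 -1.494
v 0.69 -3.191 -1.712
v 0.572 -4.67 -2.704
v 1.332 -3.571 -1.787
v 0.575 -4.441 -2.981
v 1.334 -3.342 -2.064
v 0.43 -4.177 -3.176
v 1.189 -3.079 -2.26
v 0.17 -3.939 -3.247
v 0.93 -2.841 -2.33
v -0.144 -3.782 -3.175
v 0.615 -2.683 -2.259
v -0.442 -3.74 -2.979
v 0.318 -2.641 -2.062
v -0.654 -3.824 -2.702
v 0.106 -2.726 -1.785
v -0.732 -4.015 -2.408
v 0.027 -2.917 -1.491
v -0.659 -4.269 -2.165
v 0.101 -3.17 -1.248
v -0.451 -4.527 -2.028
v 0.309 -3.429 -1.111
v -0.155 -4.731 -2.028
v 0.604 -3.632 -1.112
v 0.16 -4.834 -2.166
v 0.92 -3.735 -1.25
v 1.26 -2.427 3.047
v 2.219 -2.98 4.441
v 0.951 -0.899 3.866
v 1.911 -1.452 5.259
v 2.149 -2.008 2.601
v 3.109 -2.561 3.994
v 1.841 -0.48 3.419
v 2.8 -1.033 4.813
v 1.025 -0.766 1.152
v 2.119 -1.088 0.962
v 0.421 -2.232 0.158
v 1.515 -2.554 -0.032
v 1.065 -2.633 1.03
v 1.439 -1.727 1.645
v 1.101 -1.593 -0.525
v 1.475 -0.687 0.09
v 2.167 -1.599 -0.074
v 2.144 -2.242 0.887
v 0.396 -1.078 0.233
v 0.373 -1.721 1.194
f 2 1 5
f 2 5 3
f 3 5 6
f 3 6 4
f 5 1 7
f 5 7 6
f 6 7 8
f 6 8 4
f 7 1 9
f 7 9 8
f 8 9 10
f 8 10 4
f 9 1 11
f 9 11 10
f 10 11 12
f 10 12 4
f 11 1 13
f 11 13 12
f 12 13 14
f 12 14 4
f 13 1 15
f 13 15 14
f 14 15 16
f 14 16 4
f 15 1 17
f 15 17 16
f 16 17 18
f 16 18 4
f 17 1 19
f 17 19 18
f 18 19 20
f 18 20 4
f 19 1 21
f 19 21 20
f 20 21 22
f 20 22 4
f 21 1 23
f 21 23 22
f 22 23 24
f 22 24 4
f 23 1 25
f 23 25 24
f 24 25 26
f 24 26 4
f 25 1 27
f 25 27 26
f 26 27 28
f 26 28 4
f 27 1 2
f 27 2 28
f 28 2 3
f 28 3 4
f 30 32 29
f 33 30 29
f 29 32 31
f 31 33 29
f 30 36 32
f 34 30 33
f 34 36 30
f 32 36 31
f 35 33 31
f 31 36 35
f 35 34 33
f 36 34 35
f 37 48 42
f 37 42 38
f 37 38 44
f 37 44 47
f 37 47 48
f 38 42 46
f 42 48 41
f 48 47 39
f 47 44 43
f 44 38 45
f 40 46 41
f 40 41 39
f 40 39 43
f 40 43 45
f 40 45 46
f 41 46 42
f 39 41 48
f 43 39 47
f 45 43 44
f 46 45 38



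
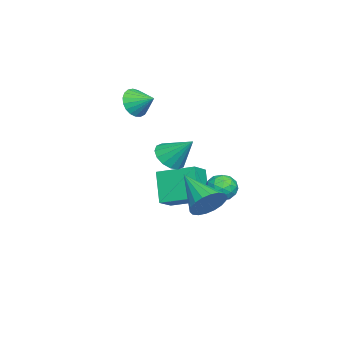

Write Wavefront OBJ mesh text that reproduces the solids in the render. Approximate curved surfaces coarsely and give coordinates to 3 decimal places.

v -0.487 3.202 -1.149
v 0.067 2.999 -0.746
v -0.667 2.101 -1.454
v -0.113 1.898 -1.051
v -0.709 2.142 -0.742
v -0.598 2.823 -0.553
v -0.002 2.277 -1.647
v 0.109 2.958 -1.458
v 0.367 2.428 -1.054
v -0.07 2.344 -0.494
v -0.53 2.756 -1.706
v -0.967 2.672 -1.146
v -0.194 3.197 -0.921
v -0.406 1.903 -1.279
v -0.757 2.046 -1.097
v -0.431 1.927 -0.86
v -0.585 3.094 -0.807
v -0.259 2.974 -0.57
v -0.716 2.471 -0.568
v -0.341 2.126 -1.63
v -0.015 2.006 -1.393
v -0.169 3.173 -1.34
v 0.157 3.054 -1.103
v 0.116 2.629 -1.632
v 0.308 2.742 -0.865
v 0.202 2.095 -1.044
v 0.267 2.318 -1.394
v 0.333 2.718 -1.283
v 0.051 2.693 -0.536
v -0.055 2.046 -0.715
v -0.405 2.189 -0.533
v -0.34 2.59 -0.422
v 0.228 2.357 -0.717
v -0.545 3.054 -1.485
v -0.651 2.407 -1.664
v -0.26 2.51 -1.778
v -0.195 2.911 -1.667
v -0.802 3.005 -1.156
v -0.908 2.358 -1.335
v -0.933 2.382 -0.917
v -0.867 2.782 -0.806
v -0.828 2.743 -1.483
v -0.779 -1.151 3.119
v -0.543 -1.548 3.723
v -0.461 -0.289 3.561
v -0.286 -1.548 3.54
v -0.113 -1.48 3.284
v -0.056 -1.355 2.999
v -0.124 -1.195 2.735
v -0.305 -1.027 2.538
v -0.568 -0.881 2.441
v -0.867 -0.781 2.461
v -1.151 -0.746 2.595
v -1.37 -0.78 2.819
v -1.488 -0.879 3.096
v -1.482 -1.025 3.376
v -1.355 -1.192 3.612
v -1.129 -1.353 3.763
v -0.841 -1.479 3.802
v -1.259 -0.427 -0.936
v -1.138 1.235 -0.403
v -2.193 -0.184 -1.485
v -2.072 1.479 -0.952
v -0.368 -0.059 -2.288
v -0.247 1.604 -1.755
v -1.302 0.185 -2.837
v -1.181 1.847 -2.304
v 3.671 2.927 -0.199
v 4.329 2.562 0.128
v 2.509 1.673 0.739
v 4.248 2.82 0.373
v 4.054 3.1 0.505
v 3.783 3.345 0.497
v 3.49 3.507 0.352
v 3.234 3.554 0.097
v 3.063 3.477 -0.217
v 3.014 3.291 -0.527
v 3.094 3.033 -0.772
v 3.289 2.754 -0.904
v 3.559 2.509 -0.896
v 3.852 2.347 -0.75
v 4.109 2.299 -0.495
v 4.279 2.376 -0.182
v -0.019 0.48 0.561
v 0.745 0.371 0.45
v 0.279 1.5 1.619
v 0.643 0.666 0.194
v 0.364 0.911 0.036
v -0.019 1.041 0.019
v -0.401 1.02 0.148
v -0.681 0.854 0.387
v -0.784 0.588 0.672
v -0.682 0.293 0.928
v -0.402 0.048 1.086
v -0.02 -0.082 1.103
v 0.362 -0.061 0.975
v 0.642 0.105 0.736
f 1 38 17
f 38 12 41
f 17 41 6
f 38 41 17
f 1 17 13
f 17 6 18
f 13 18 2
f 17 18 13
f 1 13 22
f 13 2 23
f 22 23 8
f 13 23 22
f 1 22 34
f 22 8 37
f 34 37 11
f 22 37 34
f 1 34 38
f 34 11 42
f 38 42 12
f 34 42 38
f 2 18 29
f 18 6 32
f 29 32 10
f 18 32 29
f 6 41 19
f 41 12 40
f 19 40 5
f 41 40 19
f 12 42 39
f 42 11 35
f 39 35 3
f 42 35 39
f 11 37 36
f 37 8 24
f 36 24 7
f 37 24 36
f 8 23 28
f 23 2 25
f 28 25 9
f 23 25 28
f 4 30 16
f 30 10 31
f 16 31 5
f 30 31 16
f 4 16 14
f 16 5 15
f 14 15 3
f 16 15 14
f 4 14 21
f 14 3 20
f 21 20 7
f 14 20 21
f 4 21 26
f 21 7 27
f 26 27 9
f 21 27 26
f 4 26 30
f 26 9 33
f 30 33 10
f 26 33 30
f 5 31 19
f 31 10 32
f 19 32 6
f 31 32 19
f 3 15 39
f 15 5 40
f 39 40 12
f 15 40 39
f 7 20 36
f 20 3 35
f 36 35 11
f 20 35 36
f 9 27 28
f 27 7 24
f 28 24 8
f 27 24 28
f 10 33 29
f 33 9 25
f 29 25 2
f 33 25 29
f 44 43 46
f 44 46 45
f 46 43 47
f 46 47 45
f 47 43 48
f 47 48 45
f 48 43 49
f 48 49 45
f 49 43 50
f 49 50 45
f 50 43 51
f 50 51 45
f 51 43 52
f 51 52 45
f 52 43 53
f 52 53 45
f 53 43 54
f 53 54 45
f 54 43 55
f 54 55 45
f 55 43 56
f 55 56 45
f 56 43 57
f 56 57 45
f 57 43 58
f 57 58 45
f 58 43 59
f 58 59 45
f 59 43 44
f 59 44 45
f 61 63 60
f 64 61 60
f 60 63 62
f 62 64 60
f 61 67 63
f 65 61 64
f 65 67 61
f 63 67 62
f 66 64 62
f 62 67 66
f 66 65 64
f 67 65 66
f 69 68 71
f 69 71 70
f 71 68 72
f 71 72 70
f 72 68 73
f 72 73 70
f 73 68 74
f 73 74 70
f 74 68 75
f 74 75 70
f 75 68 76
f 75 76 70
f 76 68 77
f 76 77 70
f 77 68 78
f 77 78 70
f 78 68 79
f 78 79 70
f 79 68 80
f 79 80 70
f 80 68 81
f 80 81 70
f 81 68 82
f 81 82 70
f 82 68 83
f 82 83 70
f 83 68 69
f 83 69 70
f 85 84 87
f 85 87 86
f 87 84 88
f 87 88 86
f 88 84 89
f 88 89 86
f 89 84 90
f 89 90 86
f 90 84 91
f 90 91 86
f 91 84 92
f 91 92 86
f 92 84 93
f 92 93 86
f 93 84 94
f 93 94 86
f 94 84 95
f 94 95 86
f 95 84 96
f 95 96 86
f 96 84 97
f 96 97 86
f 97 84 85
f 97 85 86



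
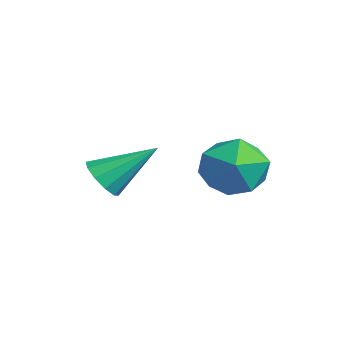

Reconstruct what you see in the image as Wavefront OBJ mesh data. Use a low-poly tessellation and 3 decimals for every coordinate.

v 0.635 -3.103 -1.589
v 1.196 -3.464 -1.294
v 0.985 -1.657 -0.491
v 1.351 -3.232 -1.648
v 1.232 -2.951 -1.981
v 0.885 -2.728 -2.163
v 0.442 -2.648 -2.127
v 0.073 -2.743 -1.885
v -0.082 -2.974 -1.53
v 0.037 -3.256 -1.198
v 0.384 -3.479 -1.015
v 0.827 -3.558 -1.052
v 1.463 0.276 -1.316
v 1.896 0.837 -0.469
v 2.844 -0.857 -1.271
v 3.277 -0.296 -0.424
v 2.351 -0.881 -0.283
v 1.498 -0.181 -0.311
v 3.242 0.161 -1.429
v 2.389 0.861 -1.457
v 2.995 0.766 -0.539
v 2.445 0.122 0.169
v 2.295 -0.142 -1.909
v 1.745 -0.786 -1.201
f 2 1 4
f 2 4 3
f 4 1 5
f 4 5 3
f 5 1 6
f 5 6 3
f 6 1 7
f 6 7 3
f 7 1 8
f 7 8 3
f 8 1 9
f 8 9 3
f 9 1 10
f 9 10 3
f 10 1 11
f 10 11 3
f 11 1 12
f 11 12 3
f 12 1 2
f 12 2 3
f 13 24 18
f 13 18 14
f 13 14 20
f 13 20 23
f 13 23 24
f 14 18 22
f 18 24 17
f 24 23 15
f 23 20 19
f 20 14 21
f 16 22 17
f 16 17 15
f 16 15 19
f 16 19 21
f 16 21 22
f 17 22 18
f 15 17 24
f 19 15 23
f 21 19 20
f 22 21 14



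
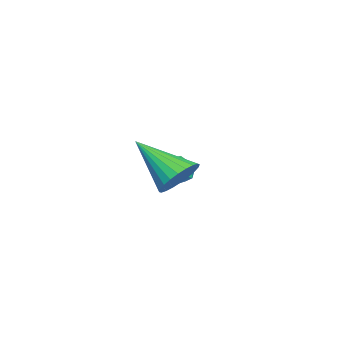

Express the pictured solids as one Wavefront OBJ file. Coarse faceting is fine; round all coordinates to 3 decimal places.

v -4.5 1.089 1.041
v -3.829 1.237 0.776
v -4.171 -0.037 1.244
v -3.5 0.111 0.979
v -3.716 0.404 1.619
v -3.919 1.1 1.493
v -4.081 0.1 0.527
v -4.284 0.796 0.401
v -3.571 0.626 0.458
v -3.345 0.813 1.133
v -4.655 0.387 0.887
v -4.429 0.574 1.562
v 0.129 2.269 2.263
v 0.985 2.068 2.227
v -0.209 0.591 3.597
v 0.978 2.282 2.495
v 0.842 2.495 2.728
v 0.597 2.673 2.889
v 0.281 2.789 2.956
v -0.058 2.827 2.917
v -0.369 2.779 2.779
v -0.604 2.654 2.561
v -0.727 2.47 2.299
v -0.72 2.256 2.031
v -0.583 2.043 1.798
v -0.338 1.865 1.636
v -0.022 1.748 1.57
v 0.317 1.711 1.609
v 0.627 1.758 1.747
v 0.862 1.884 1.964
f 1 12 6
f 1 6 2
f 1 2 8
f 1 8 11
f 1 11 12
f 2 6 10
f 6 12 5
f 12 11 3
f 11 8 7
f 8 2 9
f 4 10 5
f 4 5 3
f 4 3 7
f 4 7 9
f 4 9 10
f 5 10 6
f 3 5 12
f 7 3 11
f 9 7 8
f 10 9 2
f 14 13 16
f 14 16 15
f 16 13 17
f 16 17 15
f 17 13 18
f 17 18 15
f 18 13 19
f 18 19 15
f 19 13 20
f 19 20 15
f 20 13 21
f 20 21 15
f 21 13 22
f 21 22 15
f 22 13 23
f 22 23 15
f 23 13 24
f 23 24 15
f 24 13 25
f 24 25 15
f 25 13 26
f 25 26 15
f 26 13 27
f 26 27 15
f 27 13 28
f 27 28 15
f 28 13 29
f 28 29 15
f 29 13 30
f 29 30 15
f 30 13 14
f 30 14 15



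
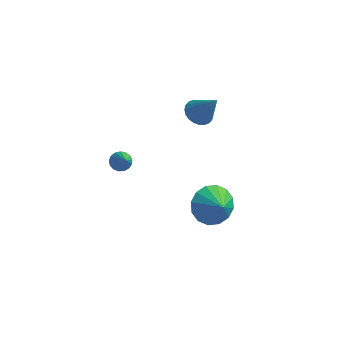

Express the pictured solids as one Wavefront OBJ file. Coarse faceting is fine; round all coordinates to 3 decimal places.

v 1.856 0.096 -3.713
v 2.347 -0.231 -4.606
v 2.604 -0.436 -3.107
v 2.587 0.252 -4.479
v 2.631 0.693 -4.146
v 2.468 0.974 -3.698
v 2.14 1.019 -3.253
v 1.737 0.818 -2.932
v 1.365 0.423 -2.82
v 1.125 -0.06 -2.948
v 1.081 -0.501 -3.28
v 1.244 -0.782 -3.728
v 1.572 -0.827 -4.173
v 1.975 -0.626 -4.494
v -1.384 -2.414 0.276
v -1.117 -2.649 -0.089
v -0.676 -3.266 1.344
v -0.978 -2.458 -0.029
v -0.932 -2.257 0.101
v -0.989 -2.091 0.271
v -1.137 -2 0.442
v -1.342 -2.003 0.575
v -1.556 -2.1 0.64
v -1.731 -2.269 0.621
v -1.827 -2.471 0.523
v -1.821 -2.66 0.368
v -1.715 -2.793 0.193
v -1.534 -2.838 0.036
v -1.318 -2.786 -0.066
v 0.596 1.352 1.385
v 1.16 1.195 0.967
v 1.544 1.168 2.735
v 1.184 1.475 0.988
v 1.117 1.735 1.07
v 0.972 1.937 1.2
v 0.769 2.05 1.358
v 0.54 2.057 1.52
v 0.319 1.956 1.662
v 0.14 1.763 1.761
v 0.031 1.508 1.804
v 0.007 1.229 1.782
v 0.074 0.968 1.7
v 0.219 0.766 1.57
v 0.422 0.653 1.412
v 0.652 0.647 1.25
v 0.872 0.747 1.108
v 1.051 0.94 1.009
f 2 1 4
f 2 4 3
f 4 1 5
f 4 5 3
f 5 1 6
f 5 6 3
f 6 1 7
f 6 7 3
f 7 1 8
f 7 8 3
f 8 1 9
f 8 9 3
f 9 1 10
f 9 10 3
f 10 1 11
f 10 11 3
f 11 1 12
f 11 12 3
f 12 1 13
f 12 13 3
f 13 1 14
f 13 14 3
f 14 1 2
f 14 2 3
f 16 15 18
f 16 18 17
f 18 15 19
f 18 19 17
f 19 15 20
f 19 20 17
f 20 15 21
f 20 21 17
f 21 15 22
f 21 22 17
f 22 15 23
f 22 23 17
f 23 15 24
f 23 24 17
f 24 15 25
f 24 25 17
f 25 15 26
f 25 26 17
f 26 15 27
f 26 27 17
f 27 15 28
f 27 28 17
f 28 15 29
f 28 29 17
f 29 15 16
f 29 16 17
f 31 30 33
f 31 33 32
f 33 30 34
f 33 34 32
f 34 30 35
f 34 35 32
f 35 30 36
f 35 36 32
f 36 30 37
f 36 37 32
f 37 30 38
f 37 38 32
f 38 30 39
f 38 39 32
f 39 30 40
f 39 40 32
f 40 30 41
f 40 41 32
f 41 30 42
f 41 42 32
f 42 30 43
f 42 43 32
f 43 30 44
f 43 44 32
f 44 30 45
f 44 45 32
f 45 30 46
f 45 46 32
f 46 30 47
f 46 47 32
f 47 30 31
f 47 31 32



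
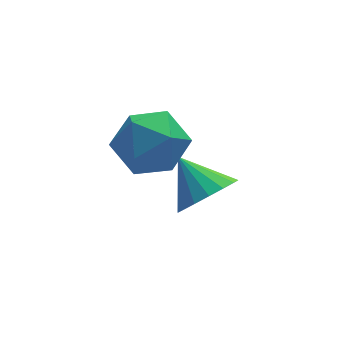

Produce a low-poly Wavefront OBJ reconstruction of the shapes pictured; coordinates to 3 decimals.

v 0.826 3.076 -2.471
v 1.829 3.214 -1.956
v 0.551 1.526 -1.524
v 1.554 1.664 -1.009
v 0.696 2.372 -0.78
v 0.866 3.33 -1.365
v 1.514 1.41 -2.115
v 1.684 2.368 -2.7
v 2.254 2.184 -1.736
v 1.748 2.778 -0.91
v 0.632 1.962 -2.57
v 0.126 2.556 -1.744
v 2.764 2.39 -4.455
v 3.625 2.456 -4.013
v 2.216 3.45 -3.545
v 3.653 2.766 -4.357
v 3.477 2.99 -4.724
v 3.138 3.077 -5.029
v 2.713 3.006 -5.203
v 2.3 2.795 -5.205
v 1.993 2.49 -5.035
v 1.863 2.163 -4.733
v 1.939 1.888 -4.367
v 2.204 1.728 -4.021
v 2.597 1.72 -3.774
v 3.029 1.865 -3.684
v 3.4 2.131 -3.77
f 1 12 6
f 1 6 2
f 1 2 8
f 1 8 11
f 1 11 12
f 2 6 10
f 6 12 5
f 12 11 3
f 11 8 7
f 8 2 9
f 4 10 5
f 4 5 3
f 4 3 7
f 4 7 9
f 4 9 10
f 5 10 6
f 3 5 12
f 7 3 11
f 9 7 8
f 10 9 2
f 14 13 16
f 14 16 15
f 16 13 17
f 16 17 15
f 17 13 18
f 17 18 15
f 18 13 19
f 18 19 15
f 19 13 20
f 19 20 15
f 20 13 21
f 20 21 15
f 21 13 22
f 21 22 15
f 22 13 23
f 22 23 15
f 23 13 24
f 23 24 15
f 24 13 25
f 24 25 15
f 25 13 26
f 25 26 15
f 26 13 27
f 26 27 15
f 27 13 14
f 27 14 15



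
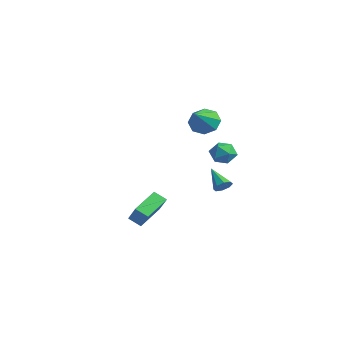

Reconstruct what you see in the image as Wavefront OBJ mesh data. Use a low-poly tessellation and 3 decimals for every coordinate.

v -0.122 3.964 2.127
v 0.423 3.509 1.656
v -1.143 3.631 1.264
v -0.598 3.176 0.793
v -0.814 2.909 1.572
v -0.183 3.114 2.106
v -0.537 4.026 0.814
v 0.094 4.231 1.348
v 0.167 3.547 0.845
v -0.004 2.857 1.314
v -0.716 4.283 1.606
v -0.887 3.593 2.075
v 2.986 -3.35 -1.484
v 2.448 -3.81 -1.031
v 2.358 -1.907 -0.766
v 1.819 -2.367 -0.314
v 3.981 -3.453 -0.406
v 3.442 -3.913 0.046
v 3.352 -2.01 0.311
v 2.814 -2.47 0.764
v -1.07 4.01 -1.453
v -0.757 4.304 -1.034
v -2.33 3.95 -0.467
v -0.988 4.587 -1.312
v -1.267 4.532 -1.672
v -1.431 4.171 -1.904
v -1.384 3.716 -1.871
v -1.153 3.432 -1.593
v -0.873 3.488 -1.233
v -0.71 3.849 -1.001
v -4.119 4.536 2.559
v -3.294 4.829 2.098
v -3.041 3.264 3.681
v -3.446 5.244 2.714
v -3.992 5.244 3.239
v -4.613 4.829 3.365
v -4.945 4.242 3.019
v -4.793 3.827 2.404
v -4.247 3.827 1.879
v -3.626 4.243 1.752
f 1 12 6
f 1 6 2
f 1 2 8
f 1 8 11
f 1 11 12
f 2 6 10
f 6 12 5
f 12 11 3
f 11 8 7
f 8 2 9
f 4 10 5
f 4 5 3
f 4 3 7
f 4 7 9
f 4 9 10
f 5 10 6
f 3 5 12
f 7 3 11
f 9 7 8
f 10 9 2
f 14 16 13
f 17 14 13
f 13 16 15
f 15 17 13
f 14 20 16
f 18 14 17
f 18 20 14
f 16 20 15
f 19 17 15
f 15 20 19
f 19 18 17
f 20 18 19
f 22 21 24
f 22 24 23
f 24 21 25
f 24 25 23
f 25 21 26
f 25 26 23
f 26 21 27
f 26 27 23
f 27 21 28
f 27 28 23
f 28 21 29
f 28 29 23
f 29 21 30
f 29 30 23
f 30 21 22
f 30 22 23
f 32 31 34
f 32 34 33
f 34 31 35
f 34 35 33
f 35 31 36
f 35 36 33
f 36 31 37
f 36 37 33
f 37 31 38
f 37 38 33
f 38 31 39
f 38 39 33
f 39 31 40
f 39 40 33
f 40 31 32
f 40 32 33



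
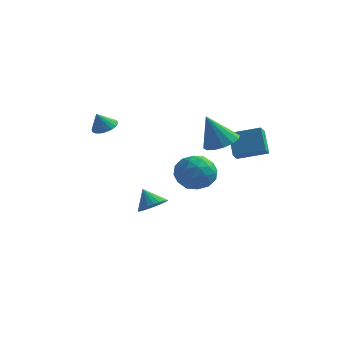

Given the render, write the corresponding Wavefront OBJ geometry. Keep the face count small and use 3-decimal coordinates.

v 1.453 -0.893 0.473
v 2.694 -0.883 0.636
v 1.586 -2.697 -0.436
v 2.827 -2.687 -0.273
v 2.068 -2.807 0.714
v 1.985 -1.692 1.276
v 2.295 -1.888 -1.076
v 2.212 -0.773 -0.514
v 3.214 -1.498 -0.322
v 3.074 -2.066 0.784
v 1.206 -1.514 -0.584
v 1.066 -2.082 0.522
v 2.062 -0.73 0.634
v 2.218 -2.85 -0.434
v 1.772 -2.921 0.146
v 2.501 -2.915 0.241
v 1.645 -1.205 1.011
v 2.375 -1.199 1.106
v 2.007 -2.33 1.152
v 1.905 -2.381 -0.906
v 2.635 -2.375 -0.811
v 1.779 -0.665 -0.041
v 2.508 -0.659 0.054
v 2.273 -1.25 -0.952
v 3.097 -1.085 0.167
v 3.175 -2.146 -0.367
v 2.862 -1.676 -0.839
v 2.814 -1.021 -0.509
v 3.014 -1.419 0.817
v 3.093 -2.479 0.283
v 2.646 -2.55 0.863
v 2.598 -1.894 1.193
v 3.32 -1.781 0.254
v 1.187 -1.101 -0.083
v 1.266 -2.161 -0.617
v 1.682 -1.686 -0.993
v 1.634 -1.03 -0.663
v 1.105 -1.434 0.567
v 1.183 -2.495 0.033
v 1.466 -2.559 0.709
v 1.418 -1.904 1.039
v 0.96 -1.799 -0.054
v 2.878 2.102 -0.093
v 2.928 1.42 0.395
v 2.227 2.984 1.207
v 2.277 2.302 1.694
v 4.583 2.598 0.426
v 4.633 1.916 0.913
v 3.932 3.48 1.725
v 3.982 2.798 2.213
v 2.536 0.767 1.584
v 3.558 0.727 1.96
v 1.804 0.293 3.516
v 3.397 1.263 2.031
v 3.005 1.666 1.982
v 2.488 1.829 1.826
v 1.983 1.706 1.605
v 1.627 1.332 1.378
v 1.514 0.807 1.207
v 1.674 0.271 1.136
v 2.066 -0.133 1.186
v 2.583 -0.295 1.342
v 3.088 -0.173 1.562
v 3.445 0.201 1.789
v -1.664 0.875 -4.037
v -0.918 0.772 -3.474
v -2.436 1.145 -2.963
v -0.9 1.13 -3.551
v -0.999 1.45 -3.702
v -1.199 1.681 -3.905
v -1.469 1.79 -4.127
v -1.769 1.76 -4.335
v -2.054 1.595 -4.498
v -2.278 1.32 -4.591
v -2.409 0.978 -4.6
v -2.427 0.62 -4.522
v -2.328 0.301 -4.371
v -2.128 0.069 -4.169
v -1.858 -0.04 -3.947
v -1.558 -0.01 -3.738
v -1.273 0.155 -3.575
v -1.049 0.43 -3.482
v -3.803 -0.739 2.27
v -3.092 -0.54 2.552
v -4.097 -1.161 3.31
v -3.284 -0.253 2.615
v -3.579 -0.061 2.61
v -3.918 -0.004 2.537
v -4.234 -0.092 2.411
v -4.465 -0.308 2.258
v -4.565 -0.61 2.107
v -4.514 -0.937 1.988
v -4.322 -1.224 1.926
v -4.027 -1.416 1.931
v -3.688 -1.473 2.004
v -3.371 -1.385 2.129
v -3.14 -1.169 2.283
v -3.041 -0.867 2.434
f 1 38 17
f 38 12 41
f 17 41 6
f 38 41 17
f 1 17 13
f 17 6 18
f 13 18 2
f 17 18 13
f 1 13 22
f 13 2 23
f 22 23 8
f 13 23 22
f 1 22 34
f 22 8 37
f 34 37 11
f 22 37 34
f 1 34 38
f 34 11 42
f 38 42 12
f 34 42 38
f 2 18 29
f 18 6 32
f 29 32 10
f 18 32 29
f 6 41 19
f 41 12 40
f 19 40 5
f 41 40 19
f 12 42 39
f 42 11 35
f 39 35 3
f 42 35 39
f 11 37 36
f 37 8 24
f 36 24 7
f 37 24 36
f 8 23 28
f 23 2 25
f 28 25 9
f 23 25 28
f 4 30 16
f 30 10 31
f 16 31 5
f 30 31 16
f 4 16 14
f 16 5 15
f 14 15 3
f 16 15 14
f 4 14 21
f 14 3 20
f 21 20 7
f 14 20 21
f 4 21 26
f 21 7 27
f 26 27 9
f 21 27 26
f 4 26 30
f 26 9 33
f 30 33 10
f 26 33 30
f 5 31 19
f 31 10 32
f 19 32 6
f 31 32 19
f 3 15 39
f 15 5 40
f 39 40 12
f 15 40 39
f 7 20 36
f 20 3 35
f 36 35 11
f 20 35 36
f 9 27 28
f 27 7 24
f 28 24 8
f 27 24 28
f 10 33 29
f 33 9 25
f 29 25 2
f 33 25 29
f 44 46 43
f 47 44 43
f 43 46 45
f 45 47 43
f 44 50 46
f 48 44 47
f 48 50 44
f 46 50 45
f 49 47 45
f 45 50 49
f 49 48 47
f 50 48 49
f 52 51 54
f 52 54 53
f 54 51 55
f 54 55 53
f 55 51 56
f 55 56 53
f 56 51 57
f 56 57 53
f 57 51 58
f 57 58 53
f 58 51 59
f 58 59 53
f 59 51 60
f 59 60 53
f 60 51 61
f 60 61 53
f 61 51 62
f 61 62 53
f 62 51 63
f 62 63 53
f 63 51 64
f 63 64 53
f 64 51 52
f 64 52 53
f 66 65 68
f 66 68 67
f 68 65 69
f 68 69 67
f 69 65 70
f 69 70 67
f 70 65 71
f 70 71 67
f 71 65 72
f 71 72 67
f 72 65 73
f 72 73 67
f 73 65 74
f 73 74 67
f 74 65 75
f 74 75 67
f 75 65 76
f 75 76 67
f 76 65 77
f 76 77 67
f 77 65 78
f 77 78 67
f 78 65 79
f 78 79 67
f 79 65 80
f 79 80 67
f 80 65 81
f 80 81 67
f 81 65 82
f 81 82 67
f 82 65 66
f 82 66 67
f 84 83 86
f 84 86 85
f 86 83 87
f 86 87 85
f 87 83 88
f 87 88 85
f 88 83 89
f 88 89 85
f 89 83 90
f 89 90 85
f 90 83 91
f 90 91 85
f 91 83 92
f 91 92 85
f 92 83 93
f 92 93 85
f 93 83 94
f 93 94 85
f 94 83 95
f 94 95 85
f 95 83 96
f 95 96 85
f 96 83 97
f 96 97 85
f 97 83 98
f 97 98 85
f 98 83 84
f 98 84 85



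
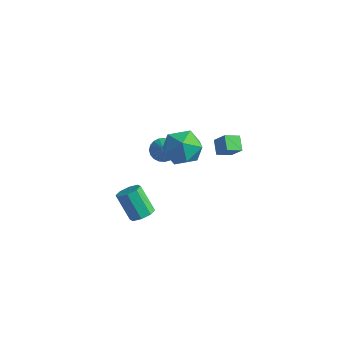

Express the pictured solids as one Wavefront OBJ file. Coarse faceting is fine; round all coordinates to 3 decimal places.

v 0.803 0.393 4.501
v 1.842 0.027 3.907
v -0.322 -0.587 3.133
v 0.717 -0.953 2.539
v 0.445 -1.418 3.669
v 1.14 -0.812 4.514
v 0.38 0.252 2.526
v 1.075 0.858 3.371
v 1.581 -0.059 2.687
v 1.621 -1.092 3.393
v -0.101 0.532 3.647
v -0.061 -0.501 4.353
v -2.641 2.588 -0.796
v -2.24 2.189 -1.361
v -2.039 1.872 0.136
v -2.035 2.443 -1.298
v -1.935 2.723 -1.148
v -1.958 2.979 -0.937
v -2.098 3.168 -0.701
v -2.333 3.256 -0.482
v -2.62 3.228 -0.318
v -2.912 3.09 -0.235
v -3.156 2.865 -0.25
v -3.311 2.592 -0.359
v -3.351 2.318 -0.544
v -3.268 2.091 -0.772
v -3.076 1.949 -1.005
v -2.809 1.918 -1.201
v -2.513 2.003 -1.327
v 1.203 2.293 1.149
v 0.617 2.895 1.672
v 1.676 3.078 0.776
v 1.09 3.68 1.299
v 1.93 2.26 2.001
v 1.344 2.862 2.524
v 2.403 3.045 1.628
v 1.817 3.647 2.151
v -2.053 -0.201 -4.299
v -1.427 -0.257 -3.836
v -2.522 -0.115 -2.339
v -3.147 -0.059 -2.801
v -1.554 0.308 -3.982
v -2.648 0.45 -2.485
v -1.972 0.574 -4.314
v -3.067 0.717 -2.817
v -2.438 0.387 -4.636
v -3.533 0.529 -3.139
v -2.678 -0.145 -4.761
v -3.773 -0.003 -3.264
v -2.552 -0.71 -4.615
v -3.646 -0.568 -3.118
v -2.133 -0.977 -4.283
v -3.228 -0.834 -2.786
v -1.667 -0.789 -3.961
v -2.762 -0.647 -2.464
f 1 12 6
f 1 6 2
f 1 2 8
f 1 8 11
f 1 11 12
f 2 6 10
f 6 12 5
f 12 11 3
f 11 8 7
f 8 2 9
f 4 10 5
f 4 5 3
f 4 3 7
f 4 7 9
f 4 9 10
f 5 10 6
f 3 5 12
f 7 3 11
f 9 7 8
f 10 9 2
f 14 13 16
f 14 16 15
f 16 13 17
f 16 17 15
f 17 13 18
f 17 18 15
f 18 13 19
f 18 19 15
f 19 13 20
f 19 20 15
f 20 13 21
f 20 21 15
f 21 13 22
f 21 22 15
f 22 13 23
f 22 23 15
f 23 13 24
f 23 24 15
f 24 13 25
f 24 25 15
f 25 13 26
f 25 26 15
f 26 13 27
f 26 27 15
f 27 13 28
f 27 28 15
f 28 13 29
f 28 29 15
f 29 13 14
f 29 14 15
f 31 33 30
f 34 31 30
f 30 33 32
f 32 34 30
f 31 37 33
f 35 31 34
f 35 37 31
f 33 37 32
f 36 34 32
f 32 37 36
f 36 35 34
f 37 35 36
f 39 38 42
f 39 42 40
f 40 42 43
f 40 43 41
f 42 38 44
f 42 44 43
f 43 44 45
f 43 45 41
f 44 38 46
f 44 46 45
f 45 46 47
f 45 47 41
f 46 38 48
f 46 48 47
f 47 48 49
f 47 49 41
f 48 38 50
f 48 50 49
f 49 50 51
f 49 51 41
f 50 38 52
f 50 52 51
f 51 52 53
f 51 53 41
f 52 38 54
f 52 54 53
f 53 54 55
f 53 55 41
f 54 38 39
f 54 39 55
f 55 39 40
f 55 40 41



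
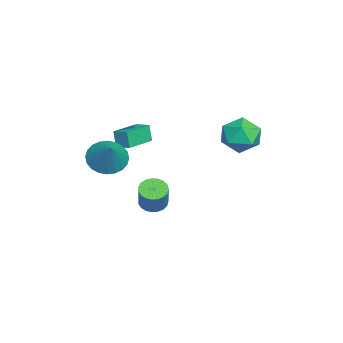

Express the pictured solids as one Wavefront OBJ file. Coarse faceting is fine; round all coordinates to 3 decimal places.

v -0.265 -0.032 -3.711
v 0.323 -0.035 -4.051
v 1.054 0.048 -2.79
v 0.465 0.052 -2.449
v 0.265 0.241 -4.036
v 0.996 0.324 -2.775
v 0.116 0.471 -3.965
v 0.847 0.554 -2.704
v -0.099 0.613 -3.849
v 0.632 0.696 -2.588
v -0.343 0.644 -3.71
v 0.388 0.727 -2.449
v -0.574 0.558 -3.571
v 0.157 0.641 -2.31
v -0.751 0.37 -3.456
v -0.02 0.453 -2.194
v -0.844 0.113 -3.385
v -0.113 0.196 -2.123
v -0.838 -0.169 -3.37
v -0.107 -0.086 -2.109
v -0.732 -0.428 -3.414
v -0.001 -0.345 -2.153
v -0.546 -0.618 -3.51
v 0.185 -0.535 -2.248
v -0.311 -0.706 -3.64
v 0.42 -0.623 -2.379
v -0.068 -0.678 -3.782
v 0.663 -0.595 -2.521
v 0.14 -0.538 -3.912
v 0.871 -0.455 -2.651
v 0.279 -0.311 -4.008
v 1.01 -0.228 -2.746
v -0.914 4.408 0.933
v -0.116 4.708 0.318
v -0.004 3.072 1.462
v 0.794 3.372 0.847
v 0.537 3.944 1.691
v -0.026 4.77 1.363
v -0.094 3.01 0.417
v -0.657 3.836 0.089
v 0.391 3.844 -0.001
v 0.781 4.421 0.786
v -0.901 3.359 0.994
v -0.511 3.936 1.781
v -1.545 -1.843 -0.945
v -1.762 -1.984 -0.052
v -2.826 -0.952 -1.116
v -3.043 -1.092 -0.223
v -1.117 -1.188 -0.737
v -1.334 -1.328 0.156
v -2.398 -0.296 -0.908
v -2.615 -0.437 -0.015
v 2.296 -1.759 0.508
v 2.989 -2.066 -0.065
v 3.424 -1.421 1.692
v 2.975 -1.707 -0.154
v 2.858 -1.356 -0.143
v 2.655 -1.066 -0.033
v 2.397 -0.881 0.16
v 2.124 -0.831 0.406
v 1.878 -0.921 0.667
v 1.694 -1.14 0.904
v 1.603 -1.452 1.081
v 1.617 -1.812 1.17
v 1.734 -2.163 1.159
v 1.937 -2.453 1.049
v 2.194 -2.638 0.856
v 2.467 -2.688 0.61
v 2.714 -2.597 0.349
v 2.897 -2.379 0.112
f 2 1 5
f 2 5 3
f 3 5 6
f 3 6 4
f 5 1 7
f 5 7 6
f 6 7 8
f 6 8 4
f 7 1 9
f 7 9 8
f 8 9 10
f 8 10 4
f 9 1 11
f 9 11 10
f 10 11 12
f 10 12 4
f 11 1 13
f 11 13 12
f 12 13 14
f 12 14 4
f 13 1 15
f 13 15 14
f 14 15 16
f 14 16 4
f 15 1 17
f 15 17 16
f 16 17 18
f 16 18 4
f 17 1 19
f 17 19 18
f 18 19 20
f 18 20 4
f 19 1 21
f 19 21 20
f 20 21 22
f 20 22 4
f 21 1 23
f 21 23 22
f 22 23 24
f 22 24 4
f 23 1 25
f 23 25 24
f 24 25 26
f 24 26 4
f 25 1 27
f 25 27 26
f 26 27 28
f 26 28 4
f 27 1 29
f 27 29 28
f 28 29 30
f 28 30 4
f 29 1 31
f 29 31 30
f 30 31 32
f 30 32 4
f 31 1 2
f 31 2 32
f 32 2 3
f 32 3 4
f 33 44 38
f 33 38 34
f 33 34 40
f 33 40 43
f 33 43 44
f 34 38 42
f 38 44 37
f 44 43 35
f 43 40 39
f 40 34 41
f 36 42 37
f 36 37 35
f 36 35 39
f 36 39 41
f 36 41 42
f 37 42 38
f 35 37 44
f 39 35 43
f 41 39 40
f 42 41 34
f 46 48 45
f 49 46 45
f 45 48 47
f 47 49 45
f 46 52 48
f 50 46 49
f 50 52 46
f 48 52 47
f 51 49 47
f 47 52 51
f 51 50 49
f 52 50 51
f 54 53 56
f 54 56 55
f 56 53 57
f 56 57 55
f 57 53 58
f 57 58 55
f 58 53 59
f 58 59 55
f 59 53 60
f 59 60 55
f 60 53 61
f 60 61 55
f 61 53 62
f 61 62 55
f 62 53 63
f 62 63 55
f 63 53 64
f 63 64 55
f 64 53 65
f 64 65 55
f 65 53 66
f 65 66 55
f 66 53 67
f 66 67 55
f 67 53 68
f 67 68 55
f 68 53 69
f 68 69 55
f 69 53 70
f 69 70 55
f 70 53 54
f 70 54 55



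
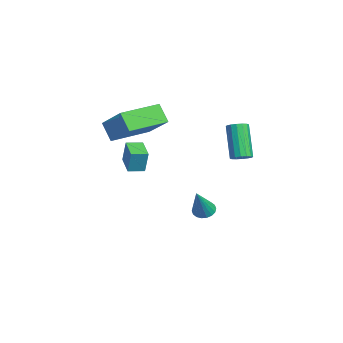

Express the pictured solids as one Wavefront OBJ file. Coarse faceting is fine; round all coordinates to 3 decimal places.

v -0.851 0.797 -3.799
v -0.552 0.379 -4.109
v 0.071 0.243 -2.161
v -0.392 0.592 -4.127
v -0.323 0.845 -4.08
v -0.358 1.089 -3.978
v -0.491 1.276 -3.84
v -0.695 1.367 -3.694
v -0.93 1.346 -3.569
v -1.149 1.216 -3.49
v -1.309 1.003 -3.472
v -1.379 0.749 -3.519
v -1.344 0.505 -3.621
v -1.211 0.319 -3.759
v -1.006 0.228 -3.905
v -0.771 0.249 -4.029
v 1.943 2.012 0.974
v 2.259 2.397 1.181
v 1.174 2.414 2.813
v 0.857 2.028 2.606
v 2.057 2.535 1.045
v 0.972 2.551 2.677
v 1.825 2.532 0.89
v 0.739 2.548 2.522
v 1.624 2.39 0.758
v 0.538 2.406 2.39
v 1.508 2.147 0.684
v 0.423 2.163 2.315
v 1.509 1.867 0.687
v 0.423 1.883 2.319
v 1.626 1.626 0.767
v 0.541 1.643 2.399
v 1.828 1.489 0.903
v 0.743 1.505 2.535
v 2.061 1.492 1.058
v 0.975 1.508 2.69
v 2.262 1.634 1.19
v 1.176 1.65 2.822
v 2.377 1.877 1.265
v 1.292 1.893 2.896
v 2.377 2.157 1.261
v 1.291 2.173 2.893
v -0.835 -4.108 2.478
v 0.642 -3.444 3.735
v -1.759 -2.134 2.521
v -0.282 -1.47 3.778
v -0.198 -3.79 1.562
v 1.279 -3.126 2.819
v -1.122 -1.816 1.605
v 0.355 -1.152 2.862
v -1.321 -3.093 -0.257
v -1.116 -2.95 0.958
v -1.383 -2.26 -0.344
v -1.179 -2.117 0.87
v -0.101 -3.023 -0.47
v 0.103 -2.88 0.744
v -0.164 -2.19 -0.558
v 0.041 -2.047 0.657
f 2 1 4
f 2 4 3
f 4 1 5
f 4 5 3
f 5 1 6
f 5 6 3
f 6 1 7
f 6 7 3
f 7 1 8
f 7 8 3
f 8 1 9
f 8 9 3
f 9 1 10
f 9 10 3
f 10 1 11
f 10 11 3
f 11 1 12
f 11 12 3
f 12 1 13
f 12 13 3
f 13 1 14
f 13 14 3
f 14 1 15
f 14 15 3
f 15 1 16
f 15 16 3
f 16 1 2
f 16 2 3
f 18 17 21
f 18 21 19
f 19 21 22
f 19 22 20
f 21 17 23
f 21 23 22
f 22 23 24
f 22 24 20
f 23 17 25
f 23 25 24
f 24 25 26
f 24 26 20
f 25 17 27
f 25 27 26
f 26 27 28
f 26 28 20
f 27 17 29
f 27 29 28
f 28 29 30
f 28 30 20
f 29 17 31
f 29 31 30
f 30 31 32
f 30 32 20
f 31 17 33
f 31 33 32
f 32 33 34
f 32 34 20
f 33 17 35
f 33 35 34
f 34 35 36
f 34 36 20
f 35 17 37
f 35 37 36
f 36 37 38
f 36 38 20
f 37 17 39
f 37 39 38
f 38 39 40
f 38 40 20
f 39 17 41
f 39 41 40
f 40 41 42
f 40 42 20
f 41 17 18
f 41 18 42
f 42 18 19
f 42 19 20
f 44 46 43
f 47 44 43
f 43 46 45
f 45 47 43
f 44 50 46
f 48 44 47
f 48 50 44
f 46 50 45
f 49 47 45
f 45 50 49
f 49 48 47
f 50 48 49
f 52 54 51
f 55 52 51
f 51 54 53
f 53 55 51
f 52 58 54
f 56 52 55
f 56 58 52
f 54 58 53
f 57 55 53
f 53 58 57
f 57 56 55
f 58 56 57

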